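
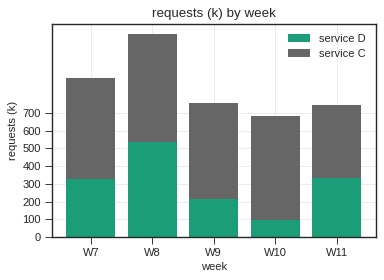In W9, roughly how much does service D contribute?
≈ 200

service D top ≈ 200, bottom ≈ 0; segment ≈ 200.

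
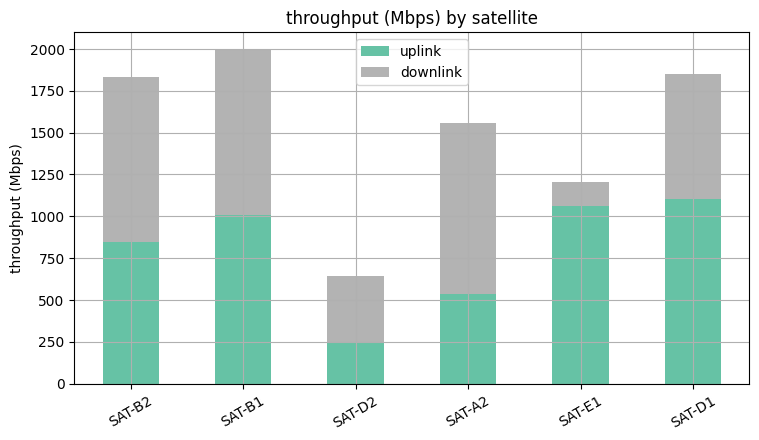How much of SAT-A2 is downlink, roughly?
≈ 1000

downlink top ≈ 1600, bottom ≈ 600; segment ≈ 1000.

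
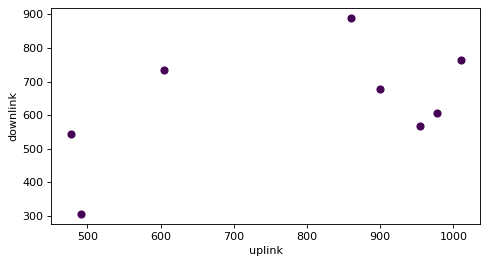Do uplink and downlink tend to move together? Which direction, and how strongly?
positive, moderate

Points are positively correlated; moderate (|r| ≈ 0.5).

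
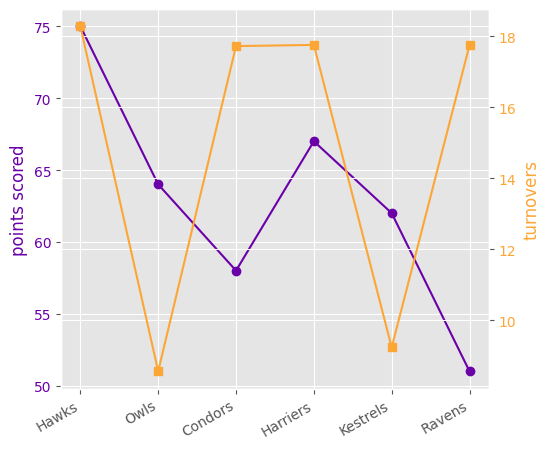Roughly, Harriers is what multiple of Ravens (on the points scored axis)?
Harriers ≈ 68, Ravens ≈ 52; 68/52 ≈ 1.31.

≈ 1.31×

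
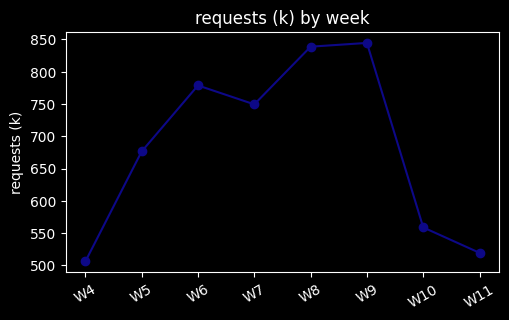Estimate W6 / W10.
W6 ≈ 800, W10 ≈ 550; 800/550 ≈ 1.45.

≈ 1.45×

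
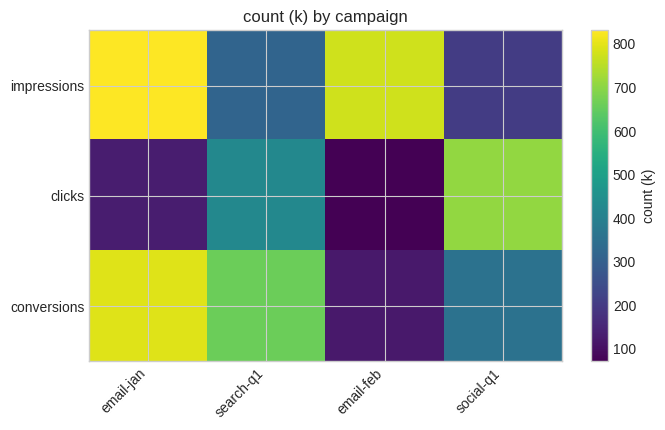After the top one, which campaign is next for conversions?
Top 3 for conversions: email-jan ≈ 800, search-q1 ≈ 700, social-q1 ≈ 400.

search-q1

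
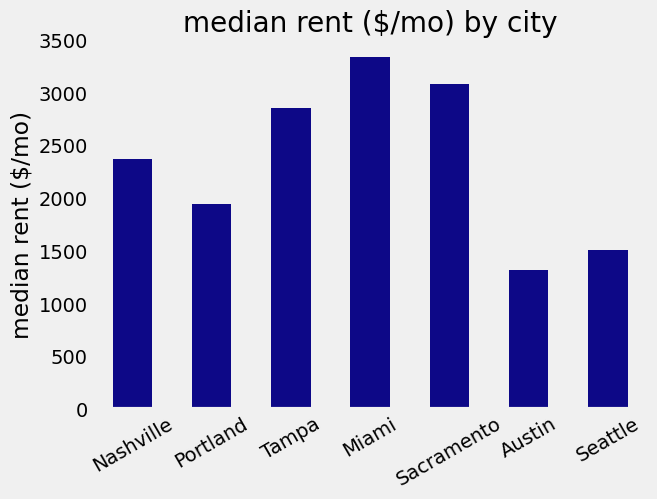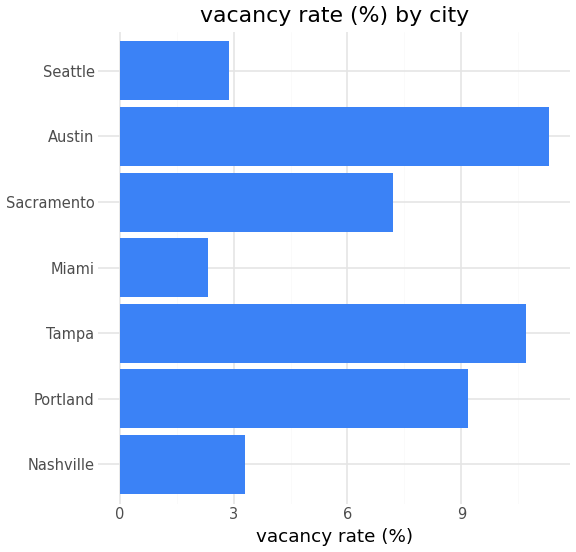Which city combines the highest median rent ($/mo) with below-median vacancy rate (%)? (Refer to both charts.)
Chart 2 median vacancy rate (%) ≈ 8; below-median cities: Nashville, Miami, Seattle. Among those, Miami has the highest median rent ($/mo) (≈ 3500).

Miami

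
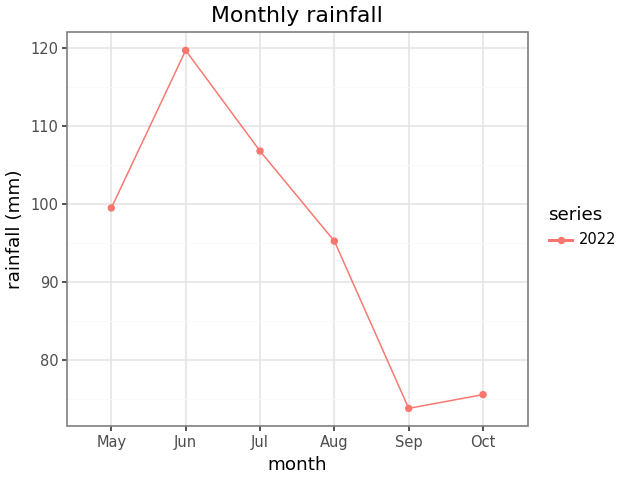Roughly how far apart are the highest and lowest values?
Max Jun ≈ 120, min Sep ≈ 75; range ≈ 45.

≈ 45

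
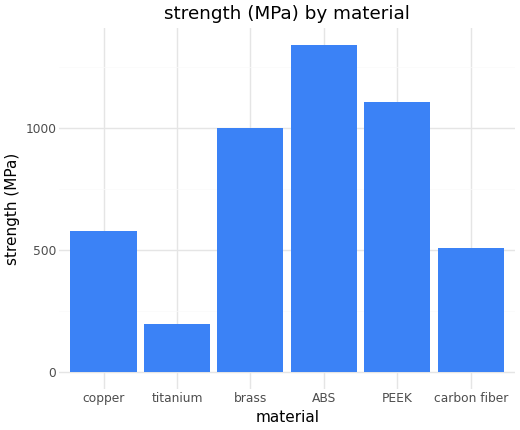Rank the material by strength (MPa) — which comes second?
PEEK

Top 3: ABS ≈ 1400, PEEK ≈ 1200, brass ≈ 1000.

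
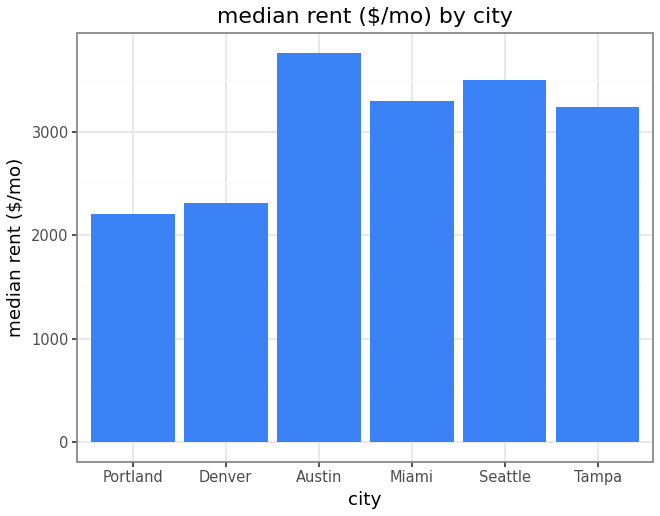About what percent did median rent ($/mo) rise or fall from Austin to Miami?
Austin ≈ 4000, Miami ≈ 3500; (3500 − 4000) / 4000 ≈ -12.5%.

≈ -12.5%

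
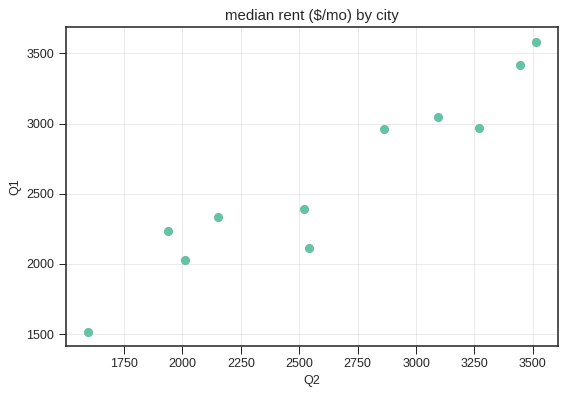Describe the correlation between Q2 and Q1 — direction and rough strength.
positive, strong

Points are positively correlated; strong (|r| ≈ 0.9).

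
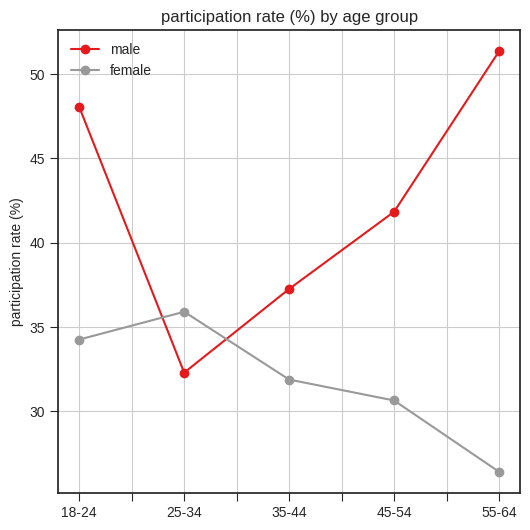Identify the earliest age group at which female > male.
18-24: female ≈ 35 vs male ≈ 50 (not yet); 25-34: female ≈ 35 vs male ≈ 30 (first crossover).

25-34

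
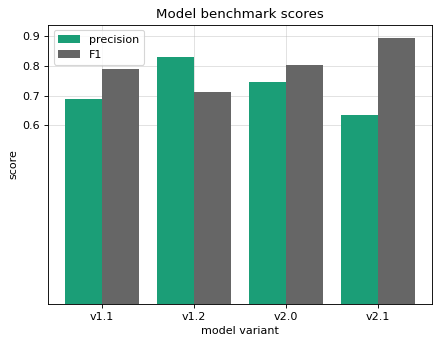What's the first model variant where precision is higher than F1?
v1.2

v1.1: precision ≈ 0.7 vs F1 ≈ 0.8 (not yet); v1.2: precision ≈ 0.8 vs F1 ≈ 0.7 (first crossover).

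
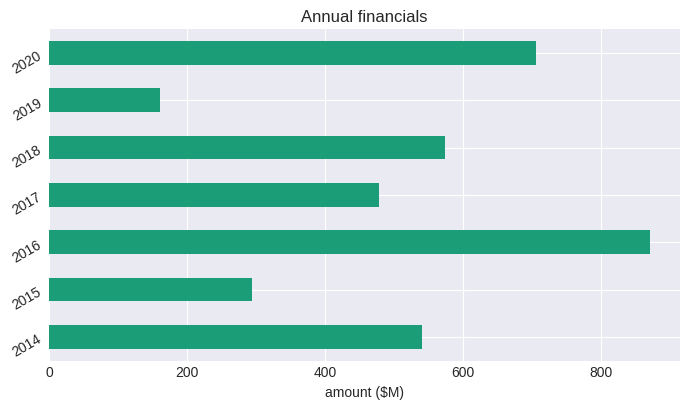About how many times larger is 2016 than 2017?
≈ 1.8×

2016 ≈ 900, 2017 ≈ 500; 900/500 ≈ 1.8.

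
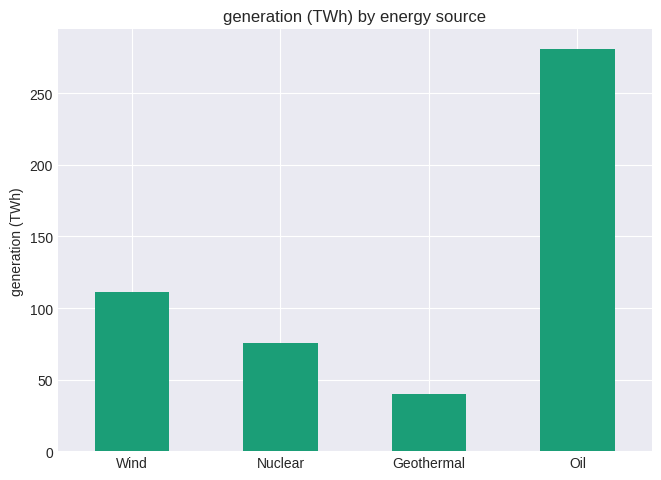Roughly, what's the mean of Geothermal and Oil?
≈ 162

(50 + 275) / 2 ≈ 162.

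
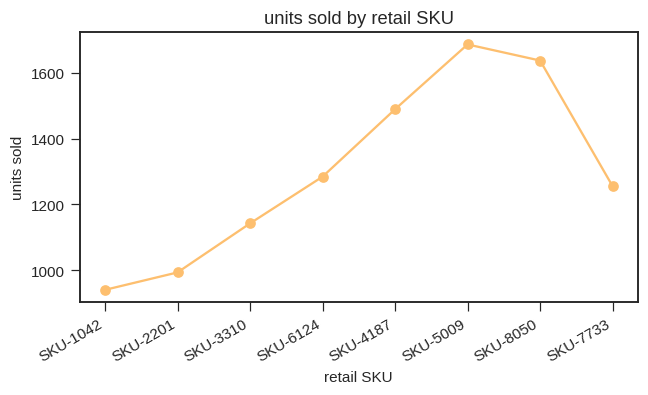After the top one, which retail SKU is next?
SKU-8050

Top 3: SKU-5009 ≈ 1700, SKU-8050 ≈ 1600, SKU-4187 ≈ 1500.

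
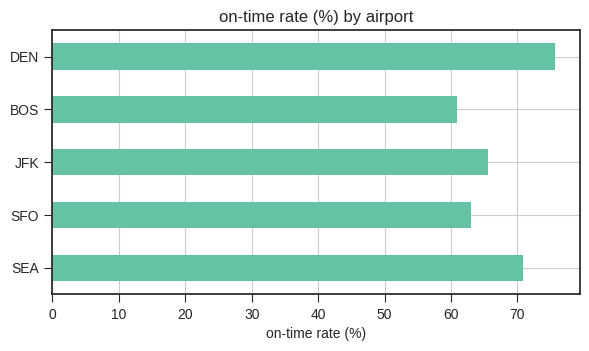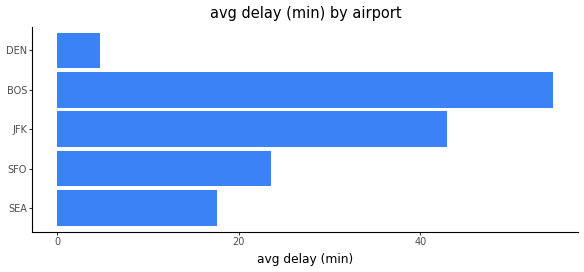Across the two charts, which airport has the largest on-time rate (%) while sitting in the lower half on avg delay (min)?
Chart 2 median avg delay (min) ≈ 20; below-median airports: SEA, DEN. Among those, DEN has the highest on-time rate (%) (≈ 80).

DEN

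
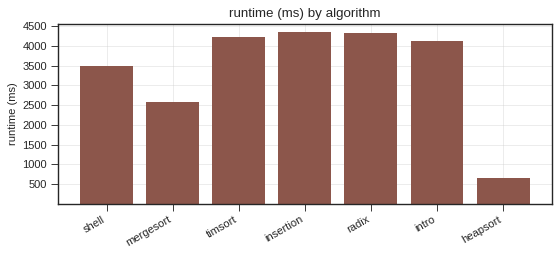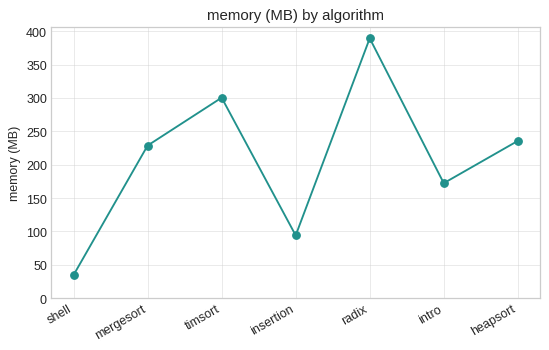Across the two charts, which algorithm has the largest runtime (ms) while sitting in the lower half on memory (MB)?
insertion

Chart 2 median memory (MB) ≈ 250; below-median algorithms: shell, insertion, intro. Among those, insertion has the highest runtime (ms) (≈ 4500).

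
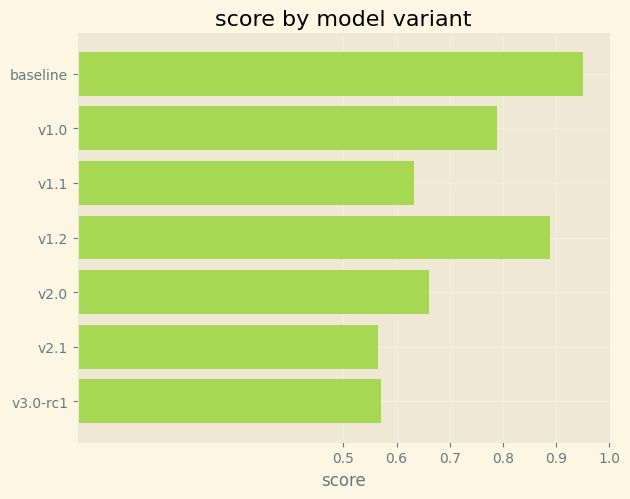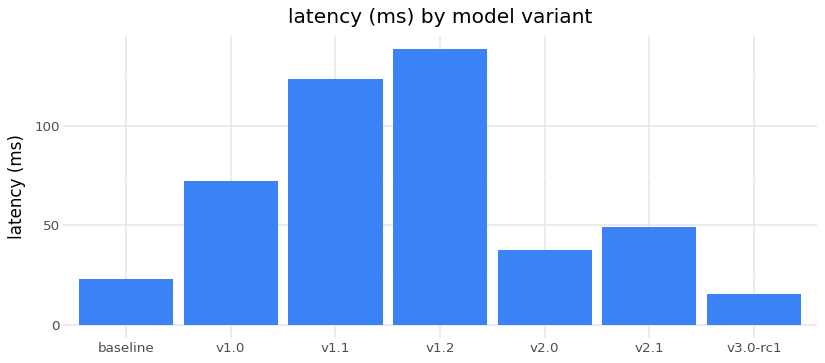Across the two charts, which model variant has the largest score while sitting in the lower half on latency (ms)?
baseline

Chart 2 median latency (ms) ≈ 40; below-median model variants: baseline, v2.0, v3.0-rc1. Among those, baseline has the highest score (≈ 1).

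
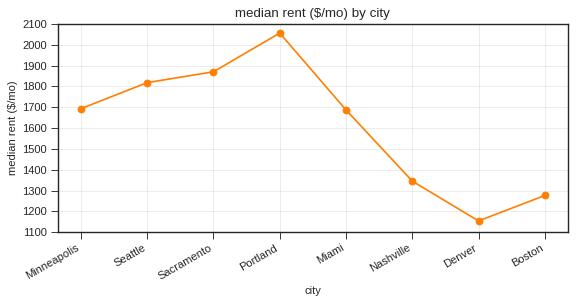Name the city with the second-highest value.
Top 3: Portland ≈ 2100, Sacramento ≈ 1900, Seattle ≈ 1800.

Sacramento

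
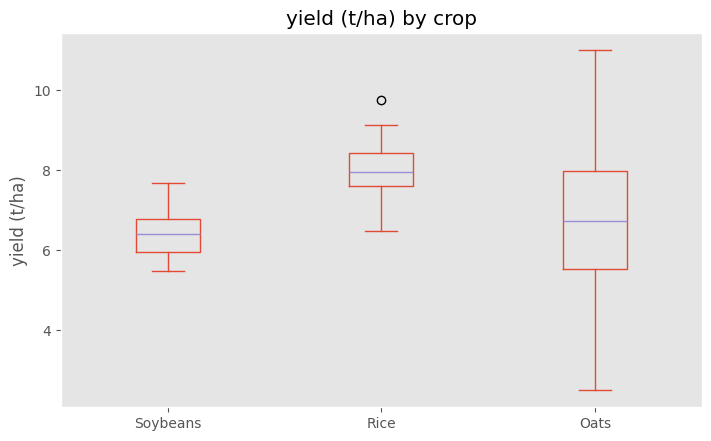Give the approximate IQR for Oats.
Q3 ≈ 8.0, Q1 ≈ 5.6; IQR ≈ 2.4.

≈ 2.4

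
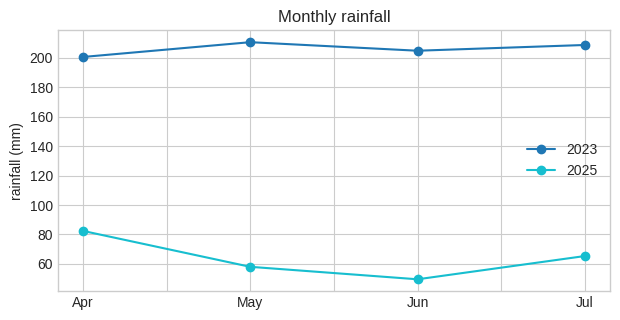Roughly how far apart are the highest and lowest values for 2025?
Max Apr ≈ 80, min Jun ≈ 40; range ≈ 40.

≈ 40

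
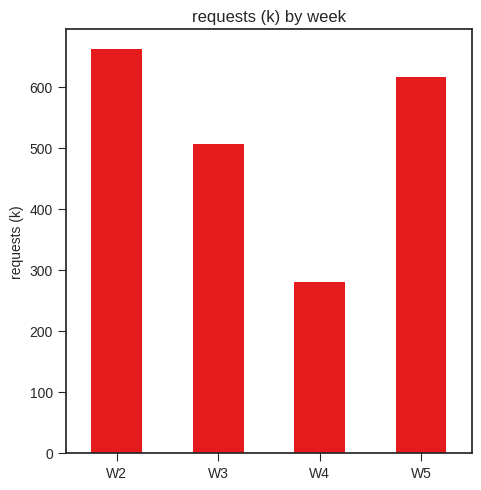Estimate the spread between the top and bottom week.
Max W2 ≈ 700, min W4 ≈ 300; range ≈ 400.

≈ 400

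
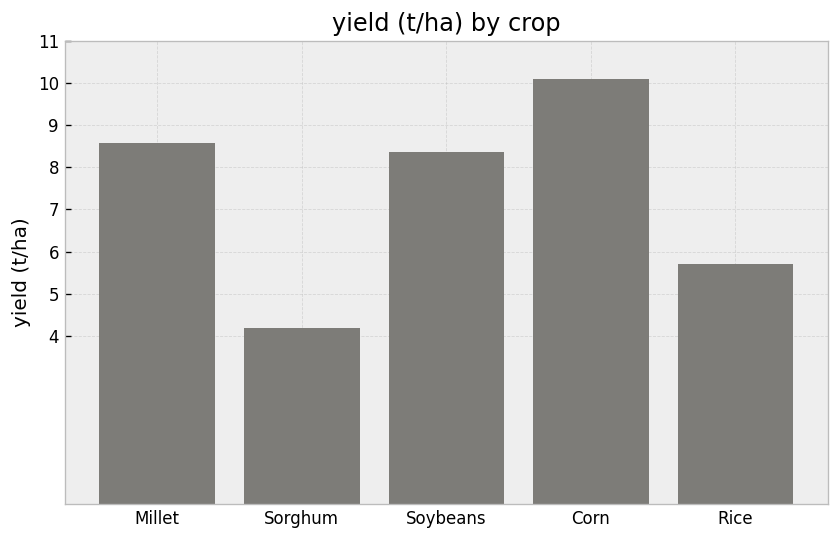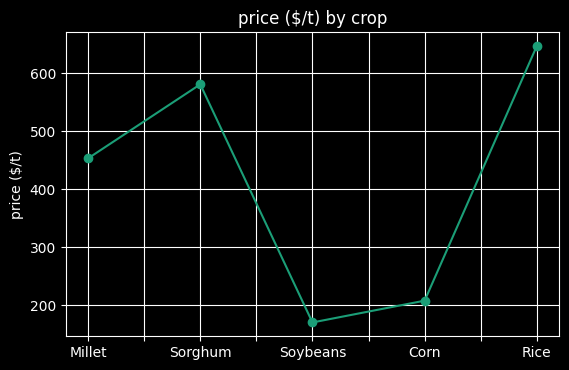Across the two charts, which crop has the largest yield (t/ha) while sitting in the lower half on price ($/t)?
Corn

Chart 2 median price ($/t) ≈ 500; below-median crops: Soybeans, Corn. Among those, Corn has the highest yield (t/ha) (≈ 10).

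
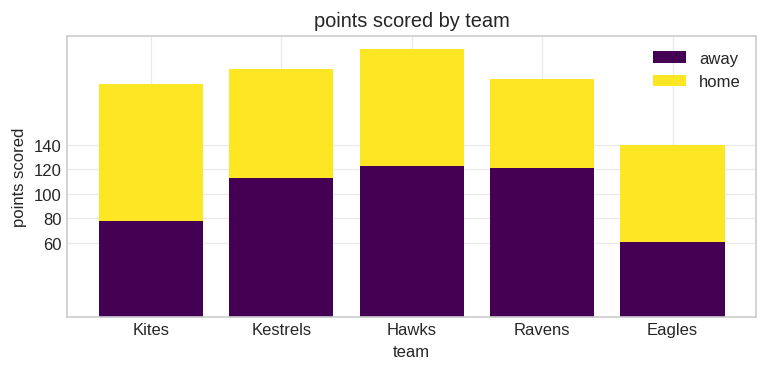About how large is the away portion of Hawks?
≈ 120

away top ≈ 120, bottom ≈ 0; segment ≈ 120.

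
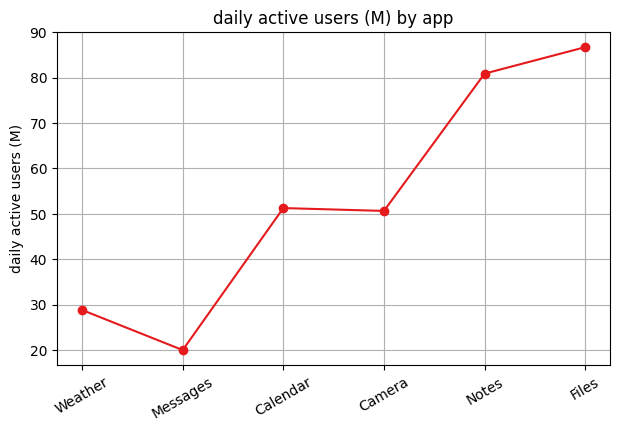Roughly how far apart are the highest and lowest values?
Max Files ≈ 90, min Messages ≈ 20; range ≈ 70.

≈ 70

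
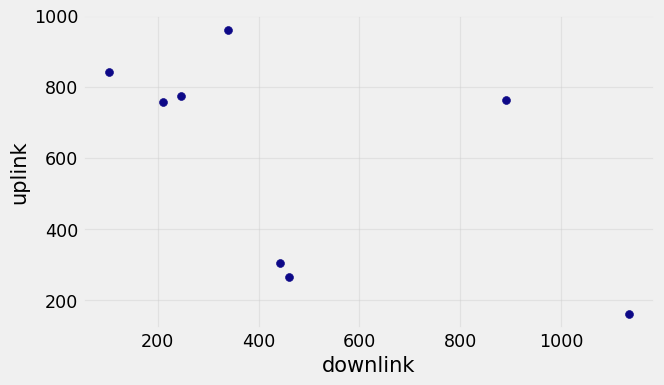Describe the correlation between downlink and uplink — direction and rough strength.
Points are negatively correlated; moderate (|r| ≈ 0.6).

negative, moderate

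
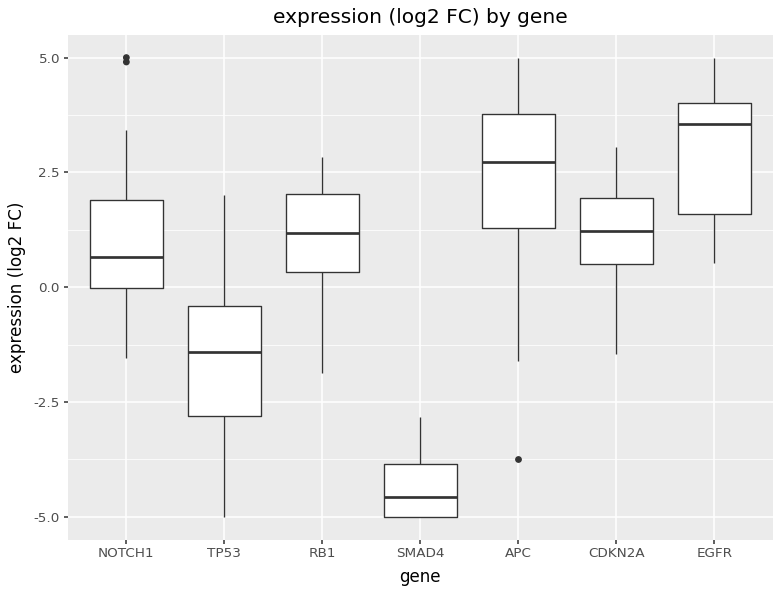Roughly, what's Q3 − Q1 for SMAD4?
Q3 ≈ -4, Q1 ≈ -5; IQR ≈ 1.

≈ 1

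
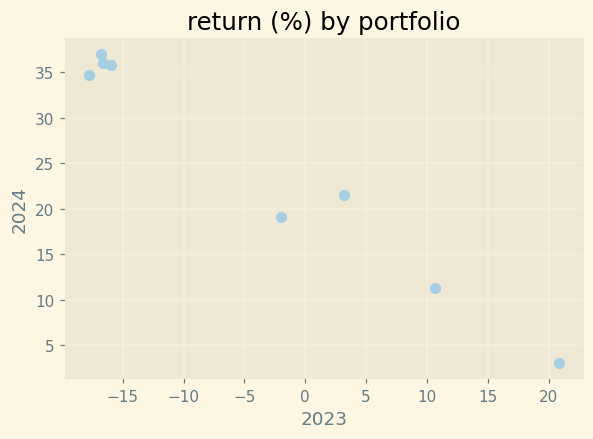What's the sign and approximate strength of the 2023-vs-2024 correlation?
Points are negatively correlated; strong (|r| ≈ 1.0).

negative, strong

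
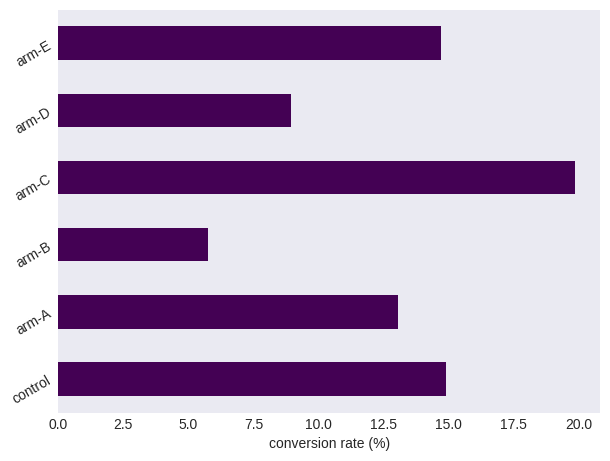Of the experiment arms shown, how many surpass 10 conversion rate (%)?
Above 10: control, arm-A, arm-C, arm-E.

4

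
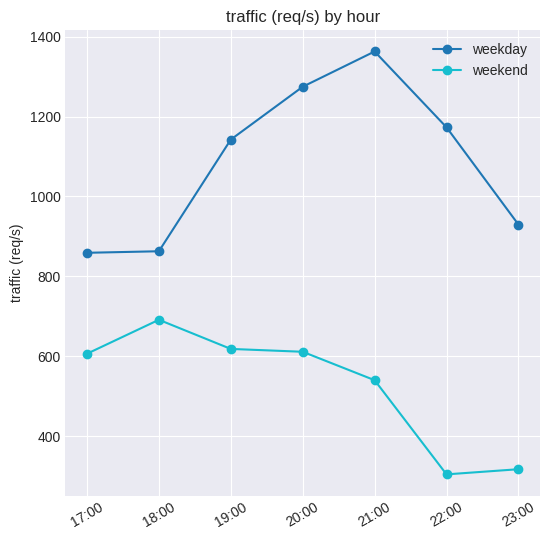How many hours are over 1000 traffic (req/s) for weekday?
4

Above 1000: 19:00, 20:00, 21:00, 22:00.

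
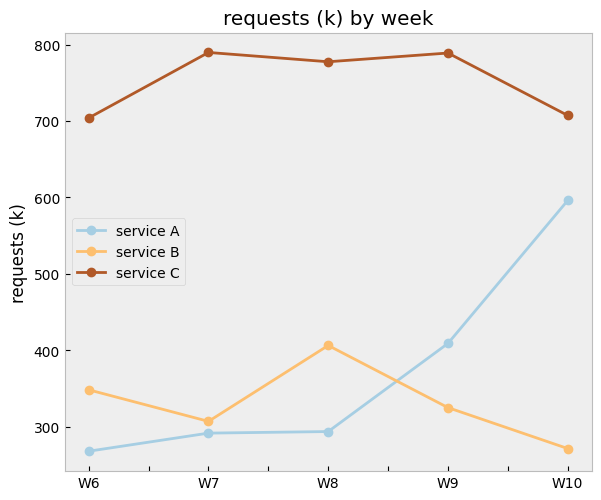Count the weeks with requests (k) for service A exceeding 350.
Above 350: W9, W10.

2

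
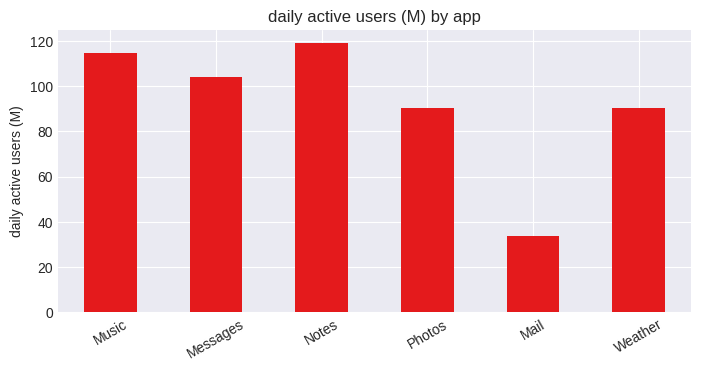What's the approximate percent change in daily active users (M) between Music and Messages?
≈ -9.1%

Music ≈ 110, Messages ≈ 100; (100 − 110) / 110 ≈ -9.1%.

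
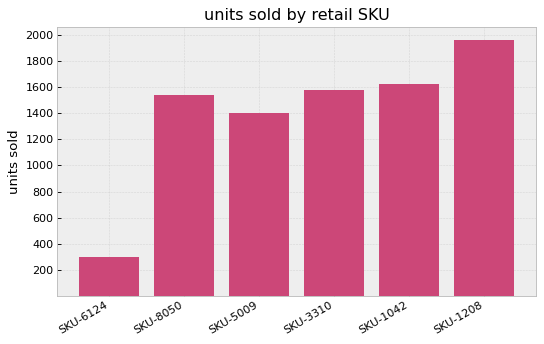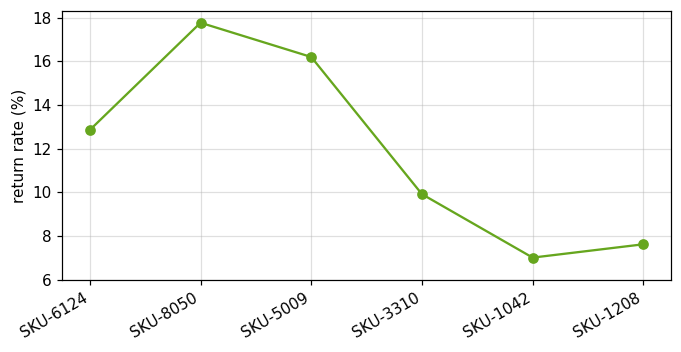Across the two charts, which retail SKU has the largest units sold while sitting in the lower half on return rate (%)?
Chart 2 median return rate (%) ≈ 12; below-median retail SKUs: SKU-3310, SKU-1042, SKU-1208. Among those, SKU-1208 has the highest units sold (≈ 2000).

SKU-1208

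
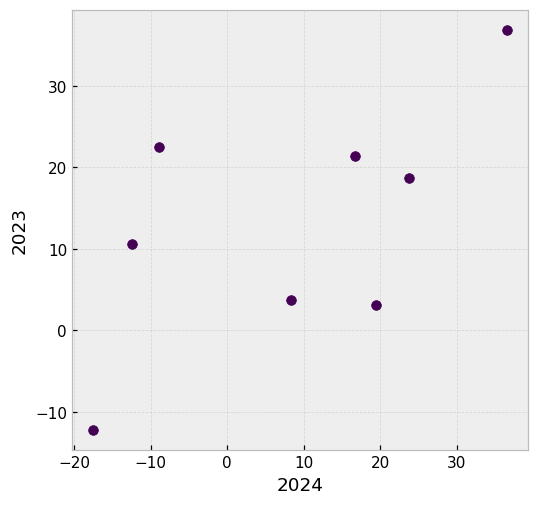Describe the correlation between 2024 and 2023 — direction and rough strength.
positive, moderate

Points are positively correlated; moderate (|r| ≈ 0.6).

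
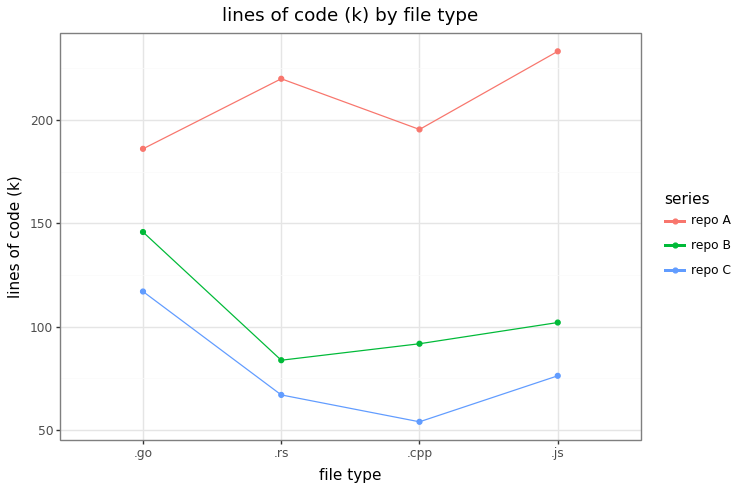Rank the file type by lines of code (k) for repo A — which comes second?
Top 3 for repo A: .js ≈ 240, .rs ≈ 220, .cpp ≈ 200.

.rs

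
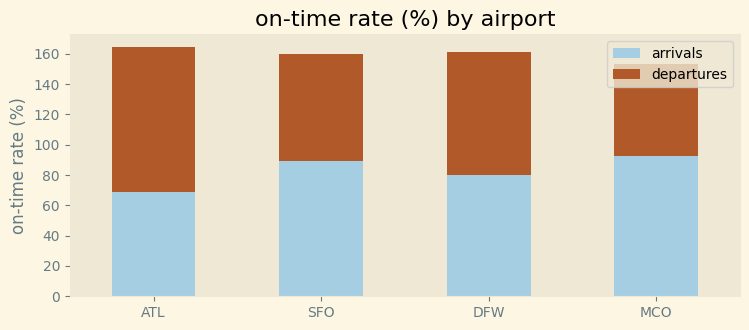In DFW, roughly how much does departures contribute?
departures top ≈ 160, bottom ≈ 80; segment ≈ 80.

≈ 80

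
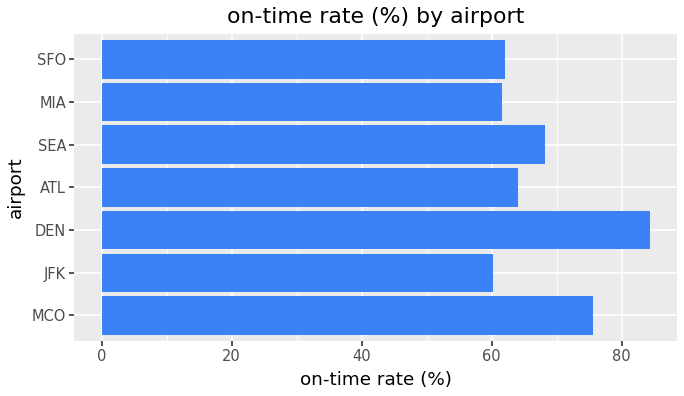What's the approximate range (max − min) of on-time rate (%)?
≈ 20

Max DEN ≈ 80, min JFK ≈ 60; range ≈ 20.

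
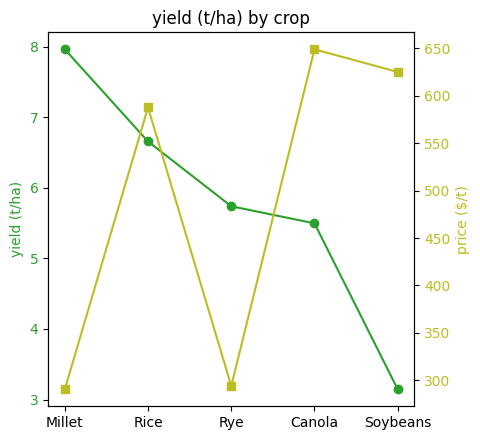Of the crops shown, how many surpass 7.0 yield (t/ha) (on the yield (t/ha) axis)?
Above 7.0: Millet.

1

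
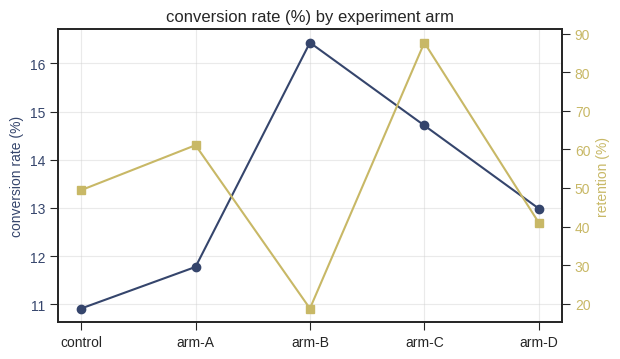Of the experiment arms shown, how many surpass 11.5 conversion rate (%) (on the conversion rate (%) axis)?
Above 11.5: arm-A, arm-B, arm-C, arm-D.

4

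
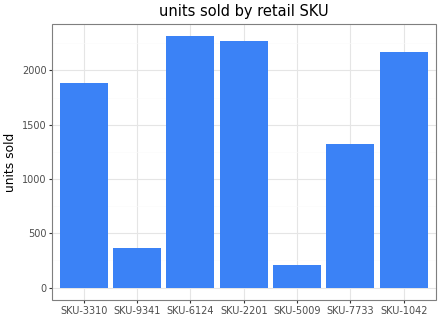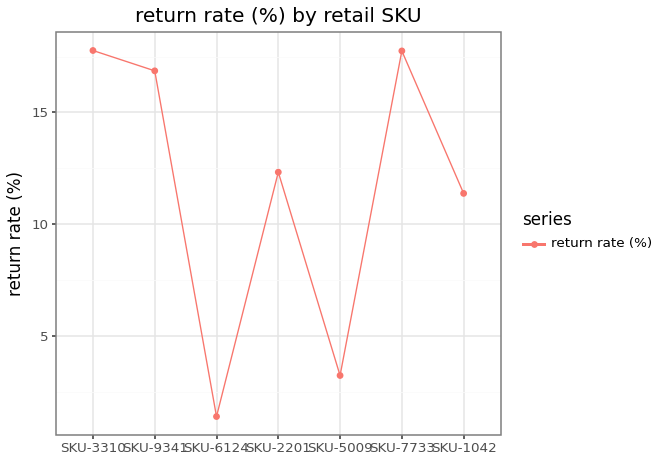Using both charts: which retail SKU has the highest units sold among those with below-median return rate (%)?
Chart 2 median return rate (%) ≈ 12; below-median retail SKUs: SKU-6124, SKU-5009, SKU-1042. Among those, SKU-6124 has the highest units sold (≈ 2500).

SKU-6124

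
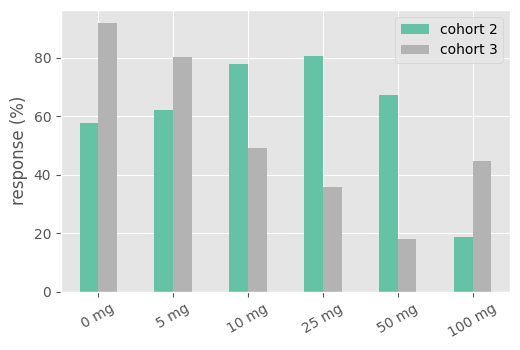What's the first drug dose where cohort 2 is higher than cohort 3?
5 mg: cohort 2 ≈ 60 vs cohort 3 ≈ 80 (not yet); 10 mg: cohort 2 ≈ 80 vs cohort 3 ≈ 50 (first crossover).

10 mg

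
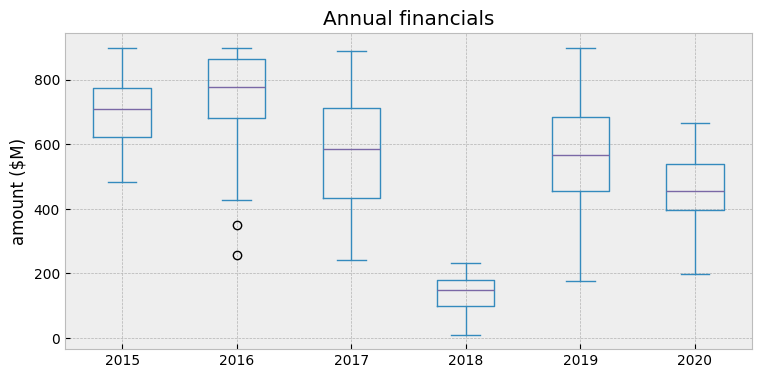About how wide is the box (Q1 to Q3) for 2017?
≈ 300

Q3 ≈ 700, Q1 ≈ 400; IQR ≈ 300.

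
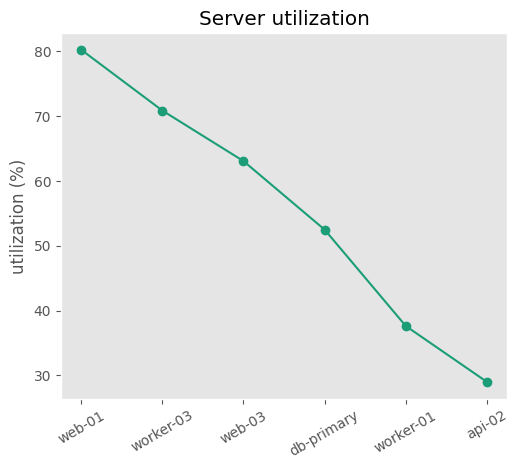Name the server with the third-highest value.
Top 4: web-01 ≈ 80, worker-03 ≈ 70, web-03 ≈ 65, db-primary ≈ 50.

web-03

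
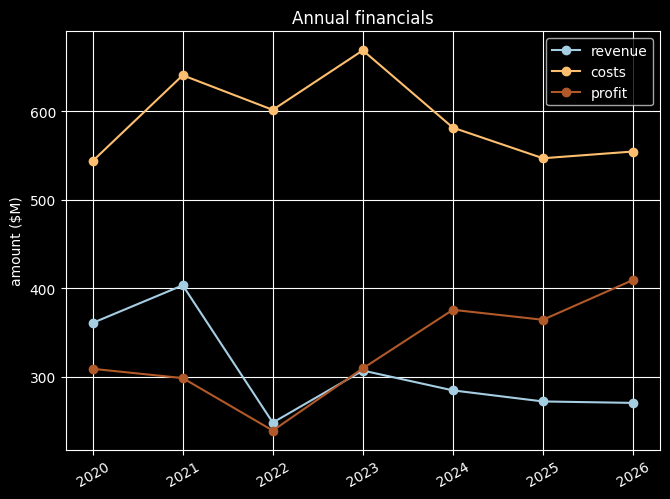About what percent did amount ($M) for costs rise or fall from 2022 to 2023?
2022 ≈ 600, 2023 ≈ 650; (650 − 600) / 600 ≈ +8.3%.

≈ +8.3%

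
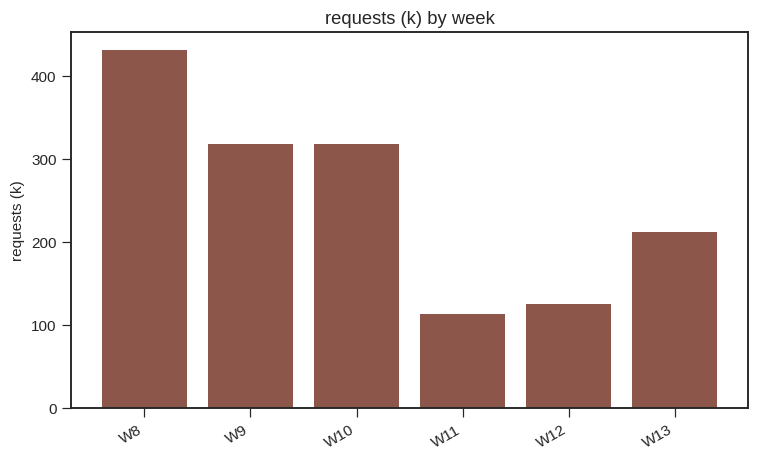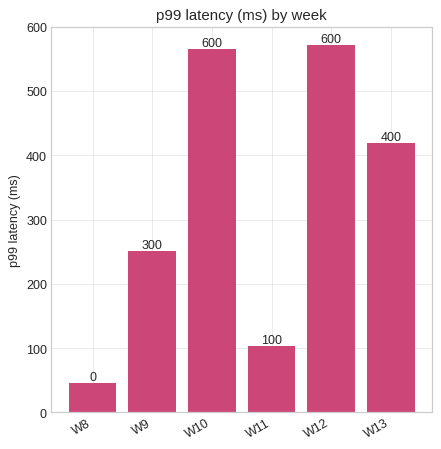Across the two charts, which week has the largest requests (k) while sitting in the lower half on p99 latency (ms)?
Chart 2 median p99 latency (ms) ≈ 300; below-median weeks: W8, W9, W11. Among those, W8 has the highest requests (k) (≈ 450).

W8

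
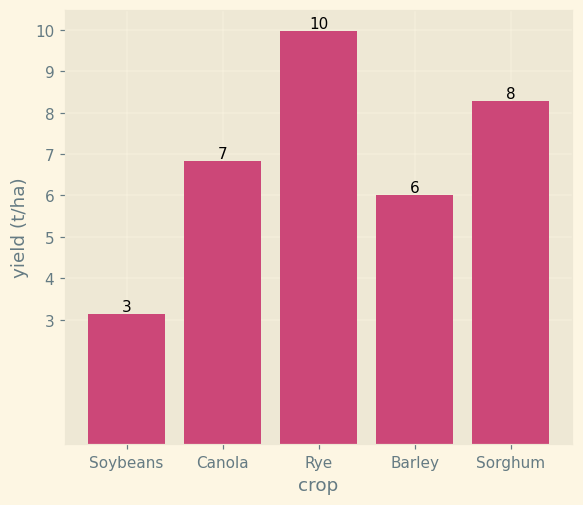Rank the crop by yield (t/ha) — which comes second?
Sorghum

Top 3: Rye ≈ 10, Sorghum ≈ 8, Canola ≈ 7.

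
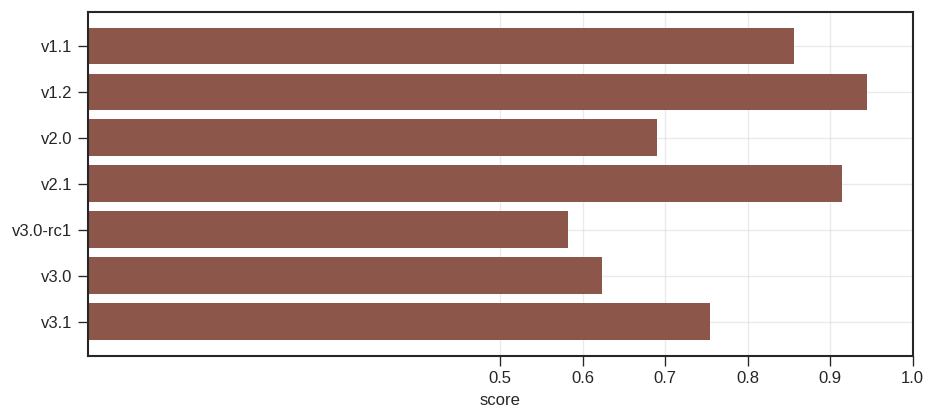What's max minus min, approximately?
≈ 0.3

Max v1.2 ≈ 0.9, min v3.0-rc1 ≈ 0.6; range ≈ 0.3.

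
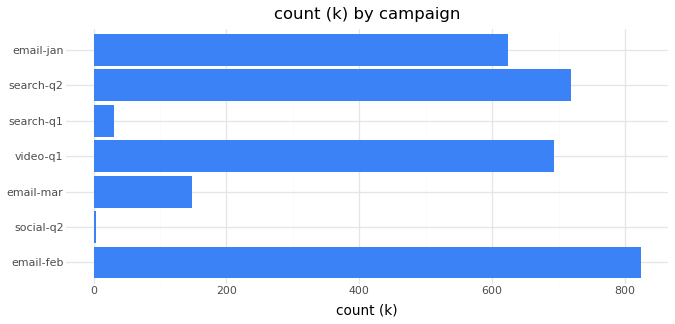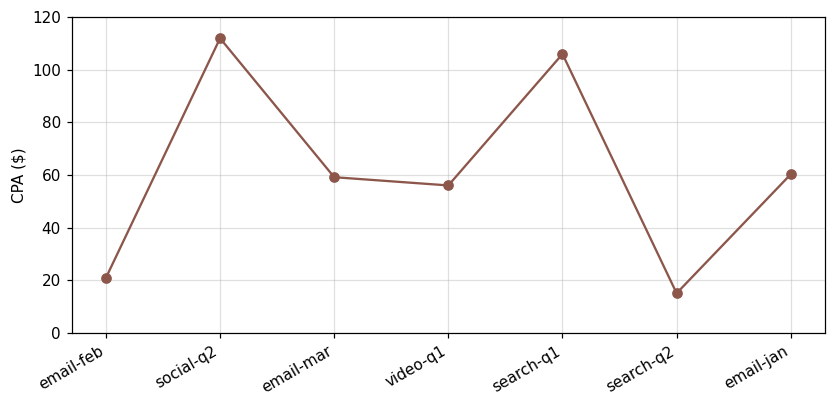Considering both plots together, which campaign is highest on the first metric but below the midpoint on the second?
email-feb

Chart 2 median CPA ($) ≈ 60; below-median campaigns: email-feb, video-q1, search-q2. Among those, email-feb has the highest count (k) (≈ 800).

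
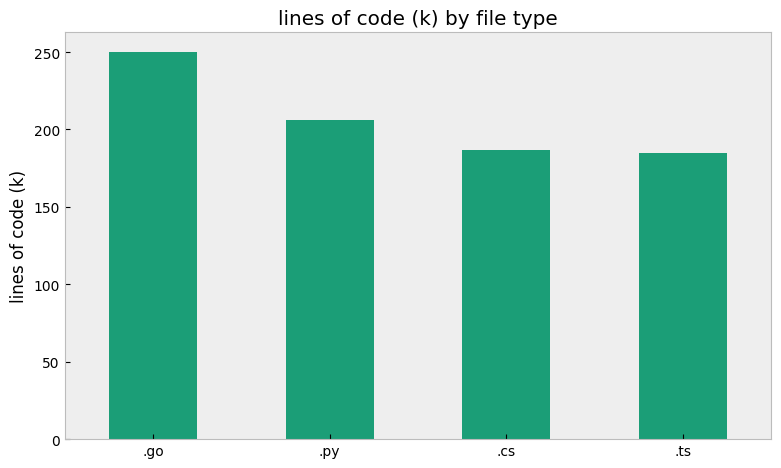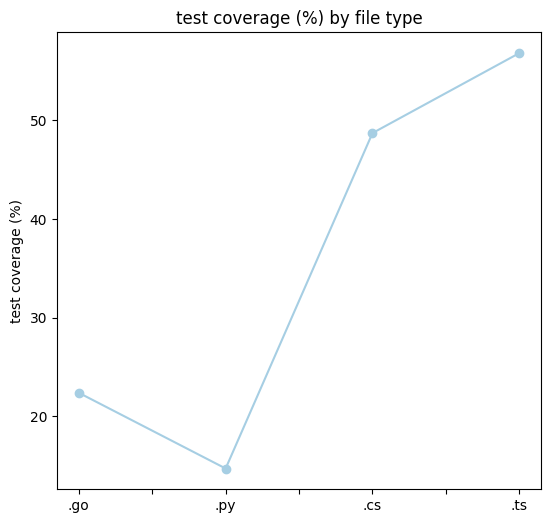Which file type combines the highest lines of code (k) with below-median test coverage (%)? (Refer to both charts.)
.go

Chart 2 median test coverage (%) ≈ 40; below-median file types: .go, .py. Among those, .go has the highest lines of code (k) (≈ 250).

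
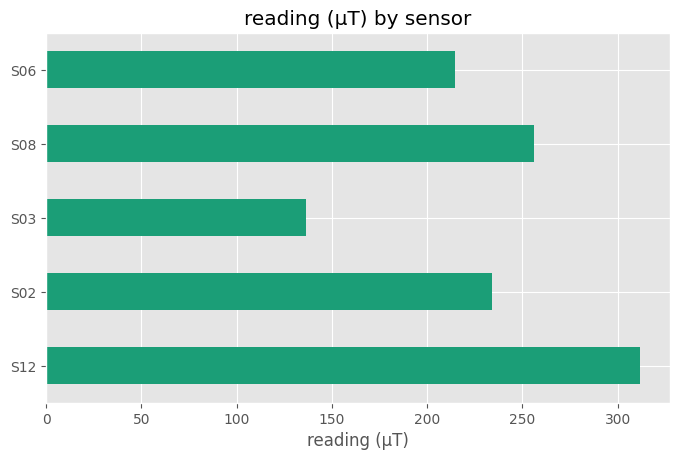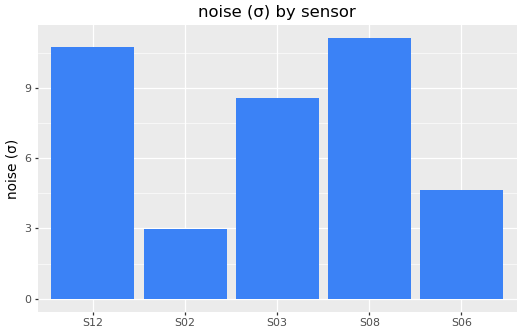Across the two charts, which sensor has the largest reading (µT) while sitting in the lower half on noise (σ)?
Chart 2 median noise (σ) ≈ 8; below-median sensors: S02, S06. Among those, S02 has the highest reading (µT) (≈ 250).

S02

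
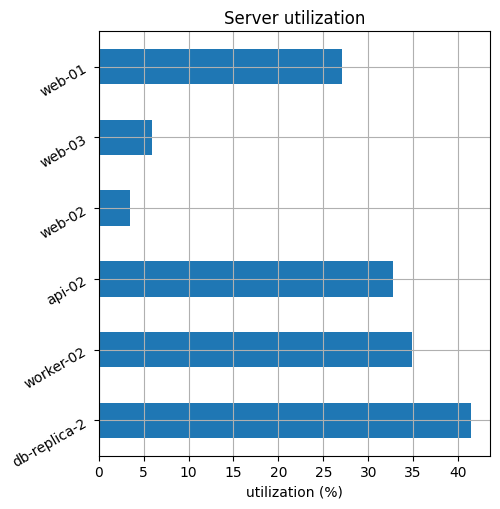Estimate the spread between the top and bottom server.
Max db-replica-2 ≈ 40, min web-02 ≈ 5; range ≈ 35.

≈ 35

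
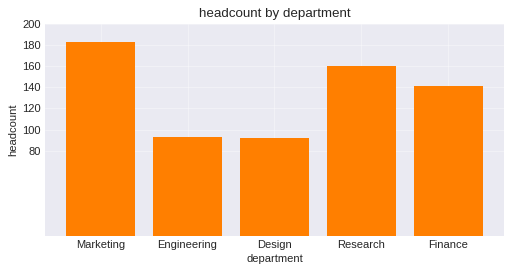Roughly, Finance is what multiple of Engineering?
≈ 1.4×

Finance ≈ 140, Engineering ≈ 100; 140/100 ≈ 1.4.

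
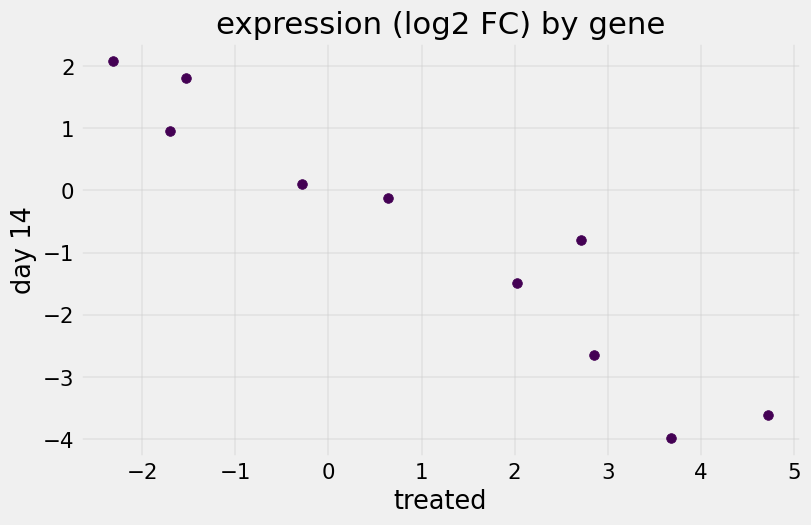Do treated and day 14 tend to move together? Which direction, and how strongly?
Points are negatively correlated; strong (|r| ≈ 1.0).

negative, strong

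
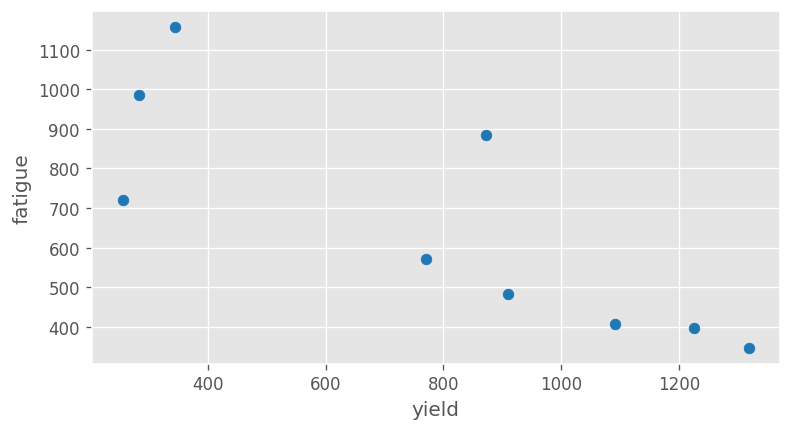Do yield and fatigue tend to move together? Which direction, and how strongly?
negative, strong

Points are negatively correlated; strong (|r| ≈ 0.8).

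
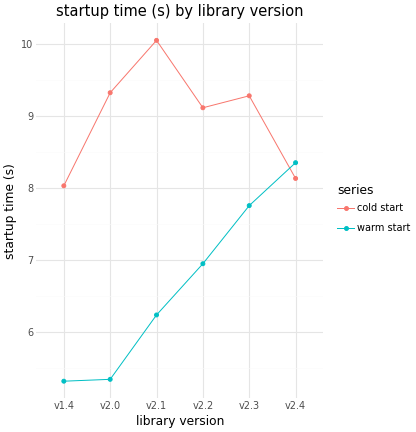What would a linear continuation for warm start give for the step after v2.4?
Last three: 7.0, 8.0, 8.5 → slope ≈ 0.75/step → next ≈ 9.25.

≈ 9.25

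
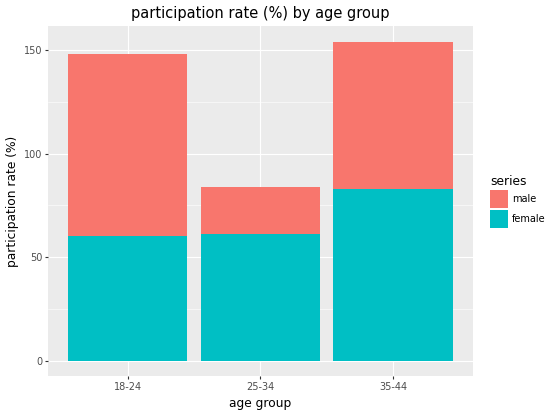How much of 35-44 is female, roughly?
female top ≈ 80, bottom ≈ 0; segment ≈ 80.

≈ 80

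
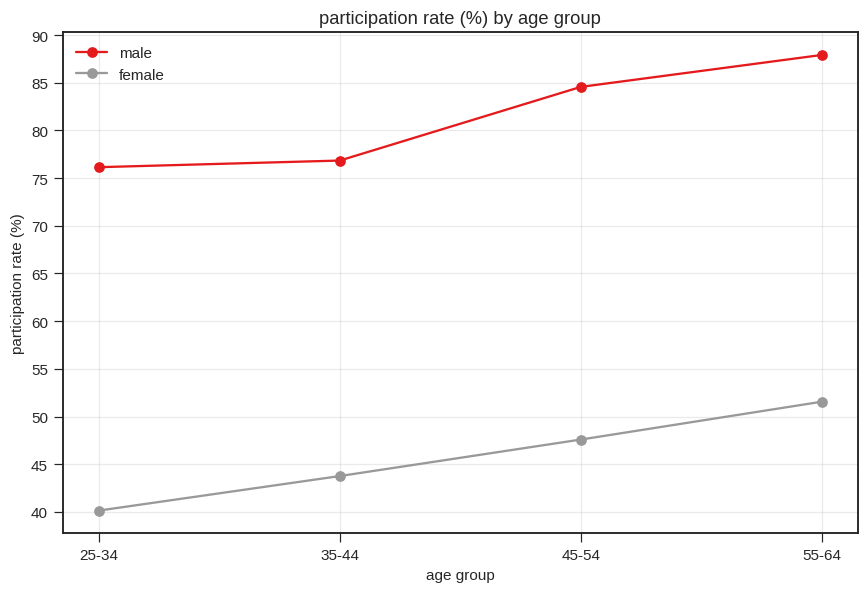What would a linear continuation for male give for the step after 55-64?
≈ 97.5

Last three: 75, 85, 90 → slope ≈ 7.5/step → next ≈ 97.5.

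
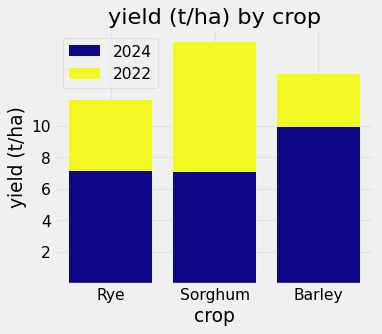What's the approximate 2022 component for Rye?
2022 top ≈ 12, bottom ≈ 8; segment ≈ 4.

≈ 4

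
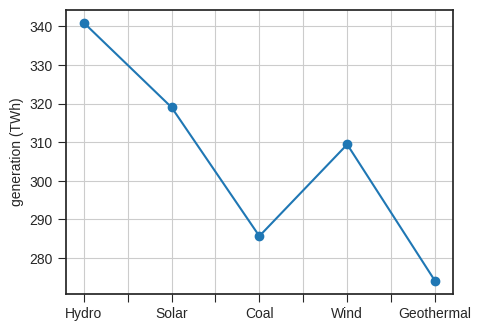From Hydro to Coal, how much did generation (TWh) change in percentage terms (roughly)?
≈ -14.7%

Hydro ≈ 340, Coal ≈ 290; (290 − 340) / 340 ≈ -14.7%.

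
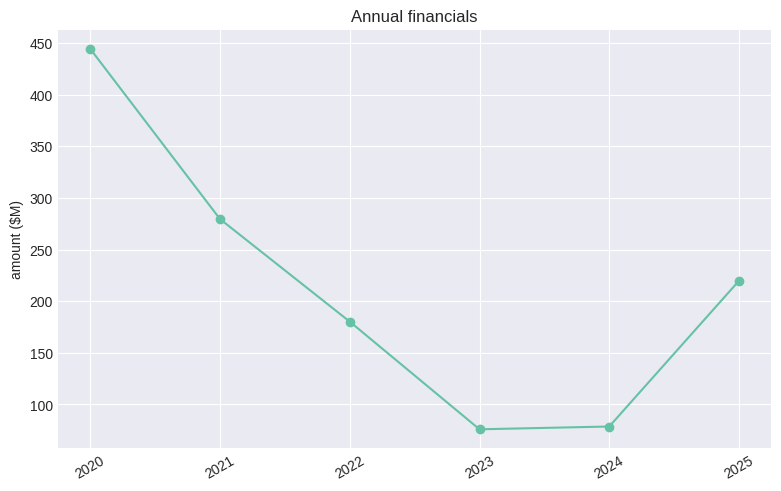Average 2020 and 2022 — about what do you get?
≈ 325

(450 + 200) / 2 ≈ 325.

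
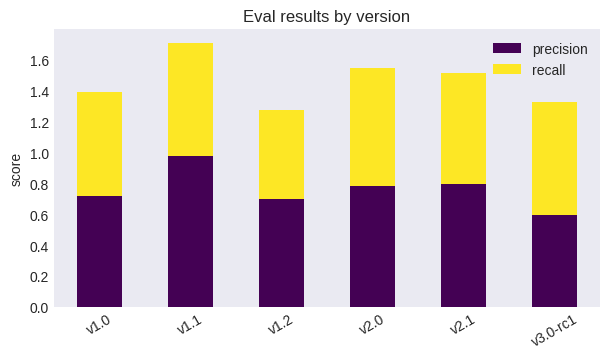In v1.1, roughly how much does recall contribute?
≈ 0.8

recall top ≈ 1.8, bottom ≈ 1.0; segment ≈ 0.8.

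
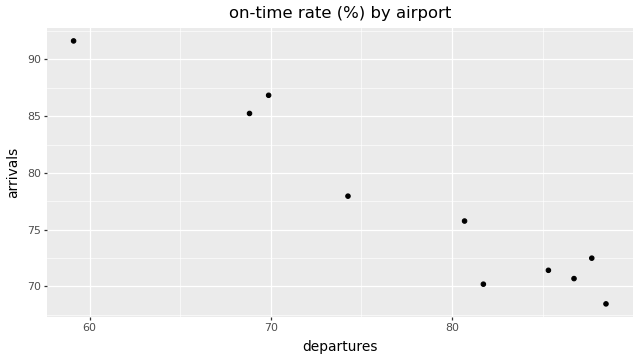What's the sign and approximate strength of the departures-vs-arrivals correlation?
Points are negatively correlated; strong (|r| ≈ 1.0).

negative, strong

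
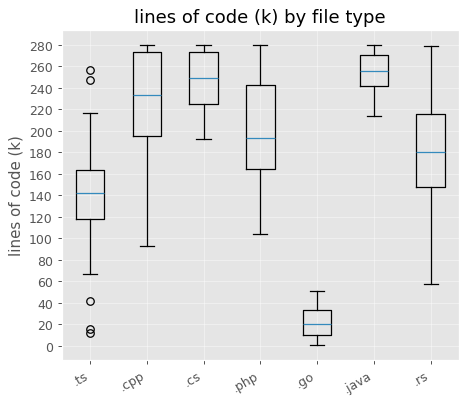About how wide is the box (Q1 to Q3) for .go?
Q3 ≈ 40, Q1 ≈ 20; IQR ≈ 20.

≈ 20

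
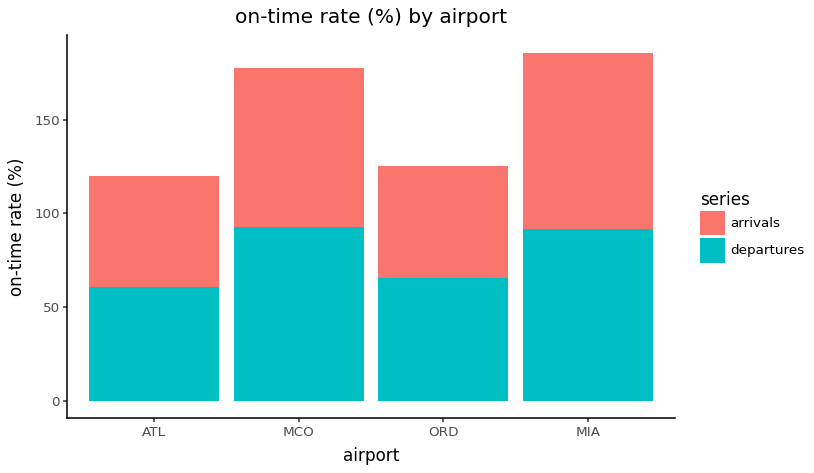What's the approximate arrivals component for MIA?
≈ 80

arrivals top ≈ 180, bottom ≈ 100; segment ≈ 80.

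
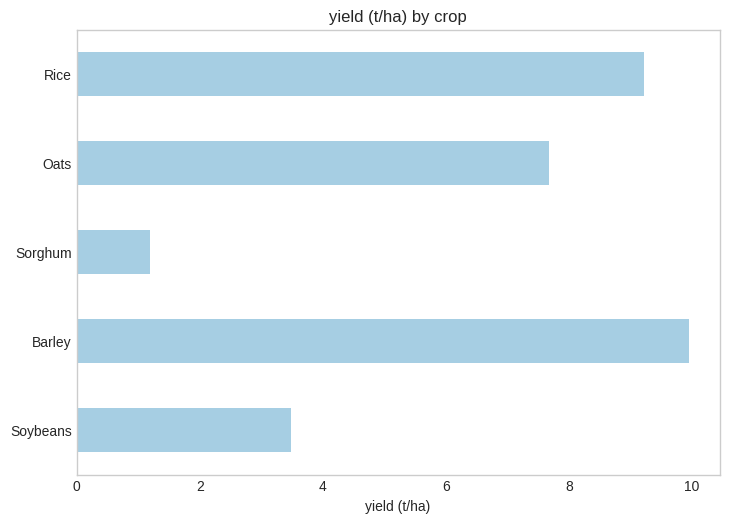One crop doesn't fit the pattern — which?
Sorghum

Sorghum ≈ 1; the rest sit between ≈ 3 and ≈ 10.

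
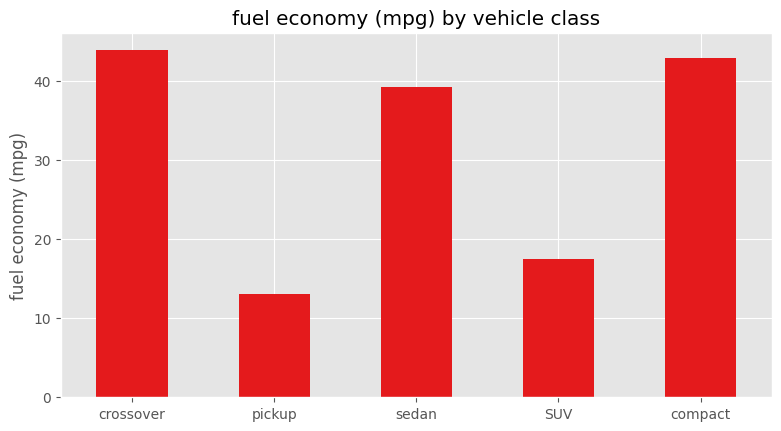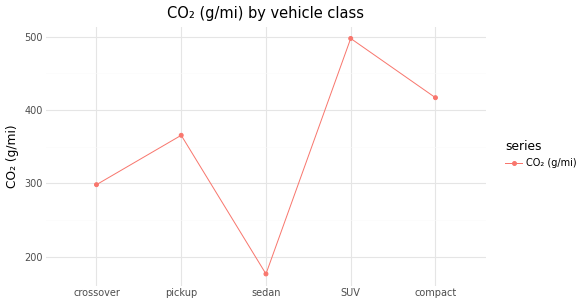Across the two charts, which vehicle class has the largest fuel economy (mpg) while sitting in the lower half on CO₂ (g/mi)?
crossover

Chart 2 median CO₂ (g/mi) ≈ 350; below-median vehicle classes: crossover, sedan. Among those, crossover has the highest fuel economy (mpg) (≈ 45).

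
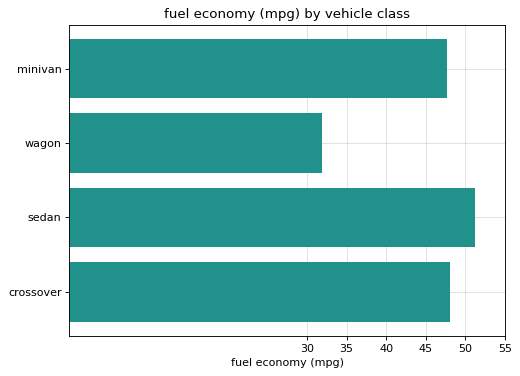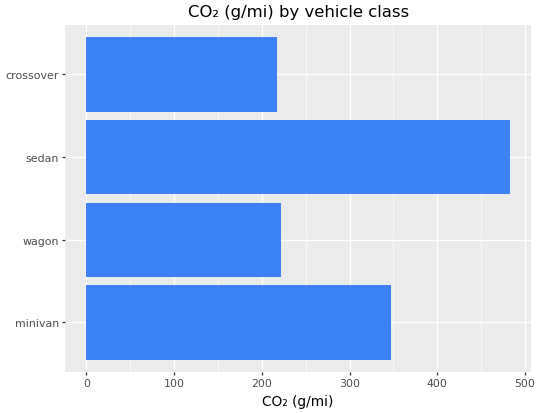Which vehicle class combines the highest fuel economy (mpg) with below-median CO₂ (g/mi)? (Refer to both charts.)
crossover

Chart 2 median CO₂ (g/mi) ≈ 300; below-median vehicle classes: wagon, crossover. Among those, crossover has the highest fuel economy (mpg) (≈ 50).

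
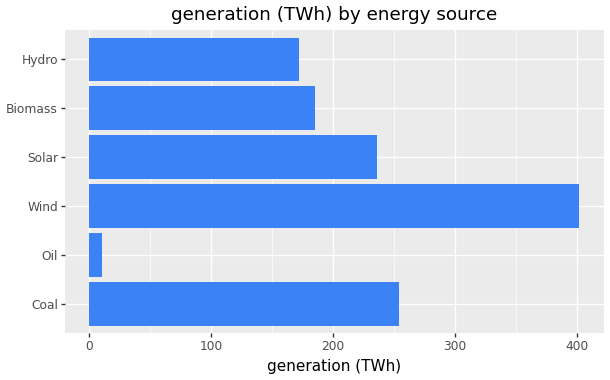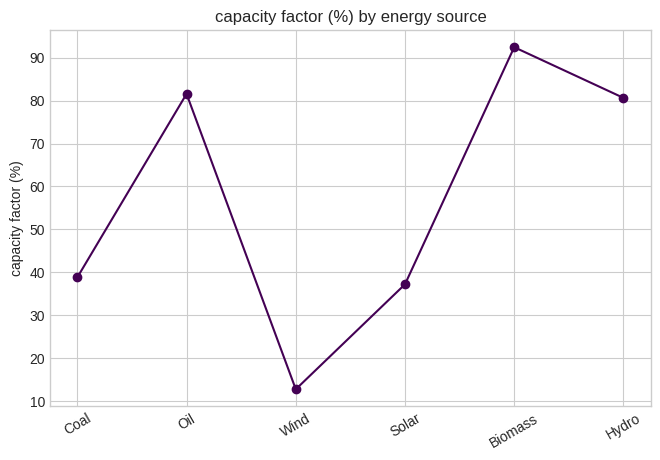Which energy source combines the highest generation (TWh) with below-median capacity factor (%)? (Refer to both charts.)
Chart 2 median capacity factor (%) ≈ 60; below-median energy sources: Coal, Wind, Solar. Among those, Wind has the highest generation (TWh) (≈ 400).

Wind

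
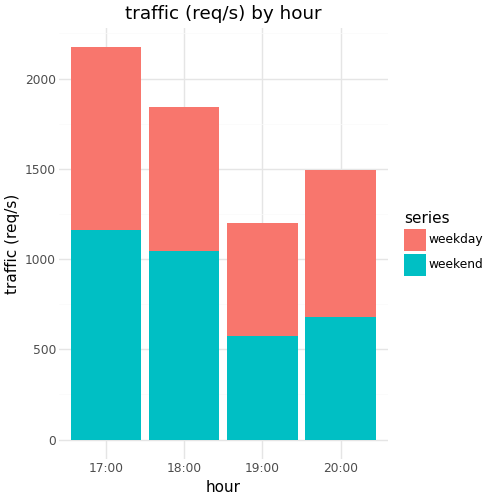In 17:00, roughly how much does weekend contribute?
≈ 1200

weekend top ≈ 1200, bottom ≈ 0; segment ≈ 1200.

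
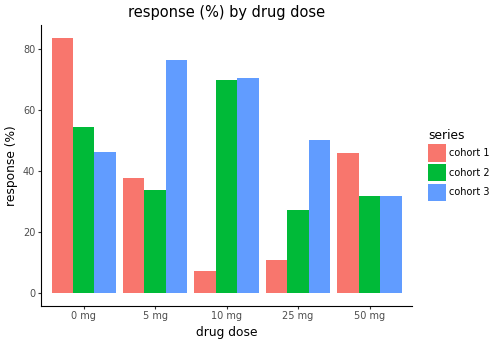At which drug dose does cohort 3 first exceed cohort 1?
0 mg: cohort 3 ≈ 50 vs cohort 1 ≈ 80 (not yet); 5 mg: cohort 3 ≈ 80 vs cohort 1 ≈ 40 (first crossover).

5 mg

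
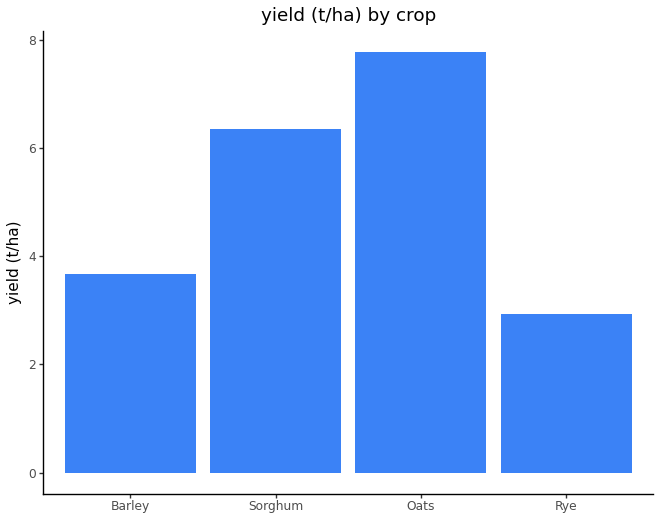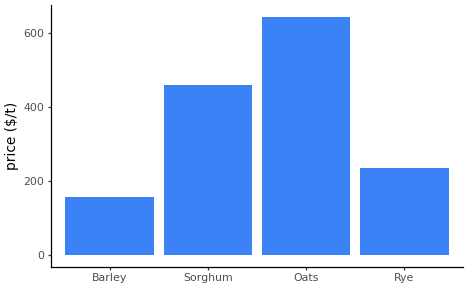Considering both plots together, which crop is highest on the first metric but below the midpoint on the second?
Barley

Chart 2 median price ($/t) ≈ 300; below-median crops: Barley, Rye. Among those, Barley has the highest yield (t/ha) (≈ 4).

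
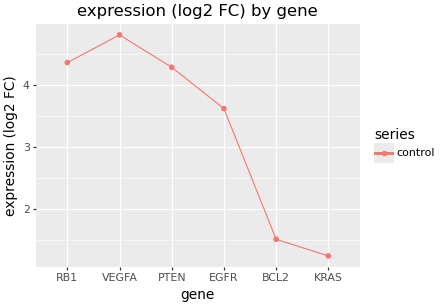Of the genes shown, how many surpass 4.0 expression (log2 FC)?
3

Above 4.0: RB1, VEGFA, PTEN.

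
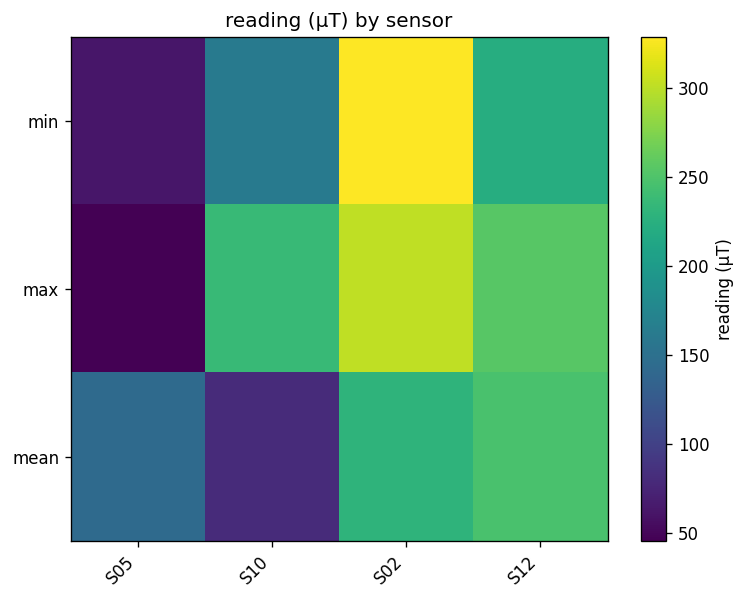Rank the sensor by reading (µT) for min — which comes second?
Top 3 for min: S02 ≈ 325, S12 ≈ 225, S10 ≈ 150.

S12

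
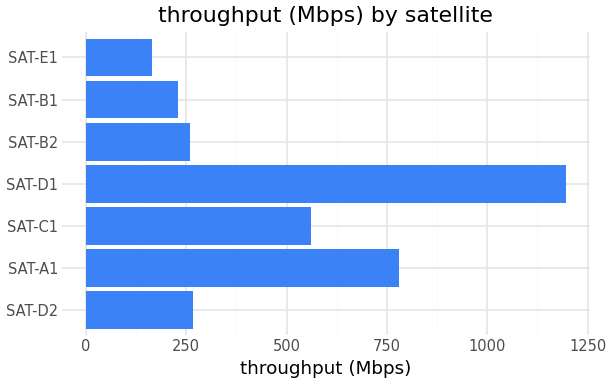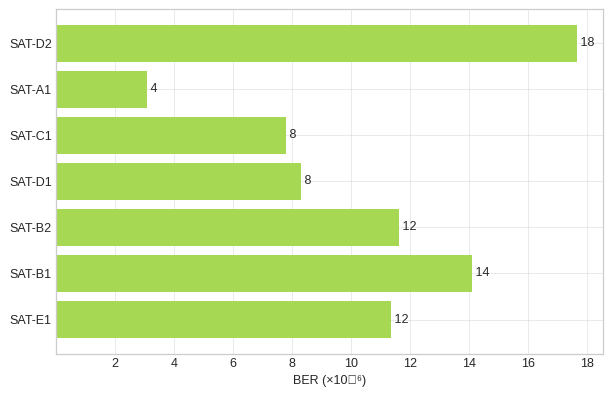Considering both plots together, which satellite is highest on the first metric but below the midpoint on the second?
SAT-D1

Chart 2 median BER (×10⁻⁶) ≈ 12; below-median satellites: SAT-A1, SAT-C1, SAT-D1. Among those, SAT-D1 has the highest throughput (Mbps) (≈ 1200).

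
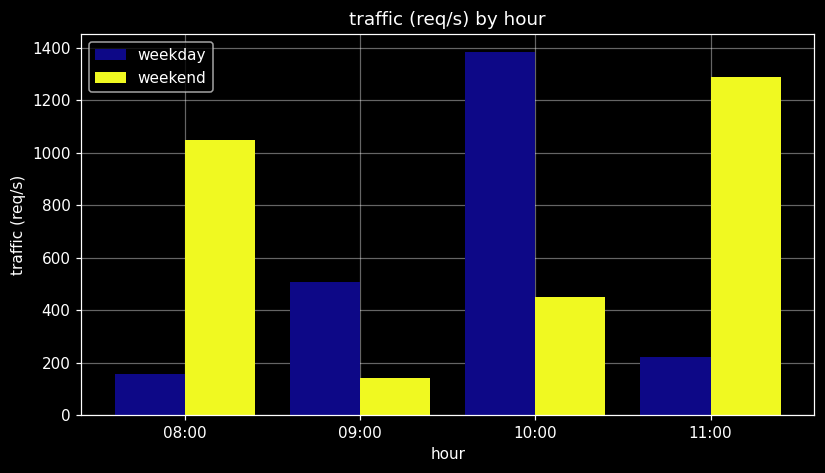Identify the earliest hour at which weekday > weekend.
08:00: weekday ≈ 200 vs weekend ≈ 1000 (not yet); 09:00: weekday ≈ 600 vs weekend ≈ 200 (first crossover).

09:00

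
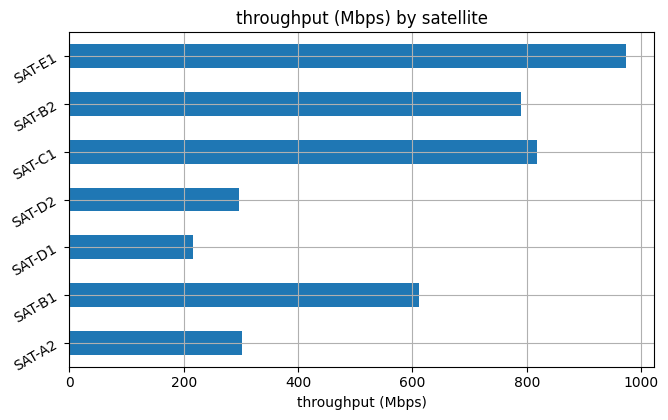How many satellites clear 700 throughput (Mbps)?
Above 700: SAT-C1, SAT-B2, SAT-E1.

3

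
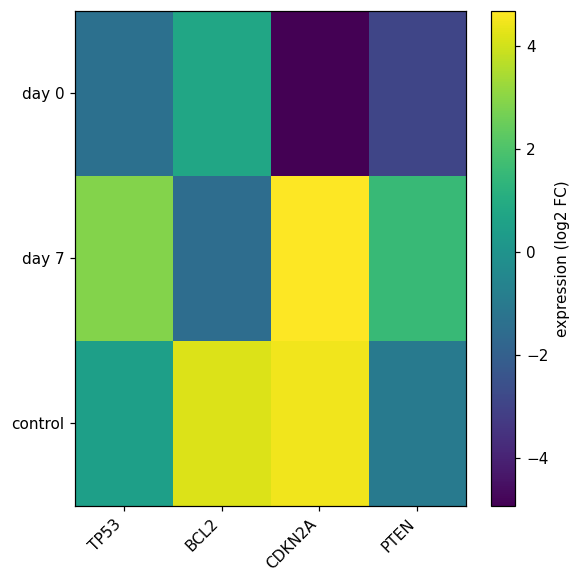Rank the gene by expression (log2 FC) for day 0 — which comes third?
PTEN

Top 4 for day 0: BCL2 ≈ 1, TP53 ≈ -1, PTEN ≈ -3, CDKN2A ≈ -5.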